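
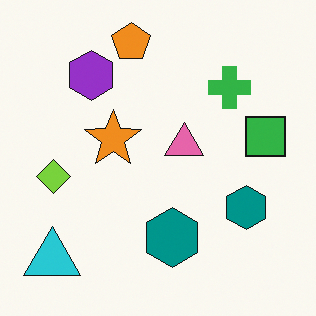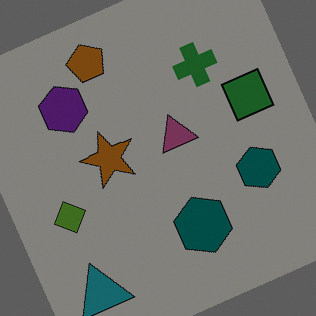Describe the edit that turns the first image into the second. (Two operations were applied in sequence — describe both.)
Rotated counter-clockwise by a moderate amount, then substantially darkened.

Every shape is tilted by the same angle and the image corners show triangular fill wedges — a whole-image rotation by a non-right angle. Every pixel — background and shapes alike — is uniformly darkened.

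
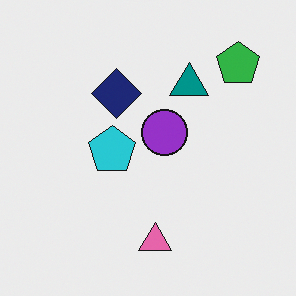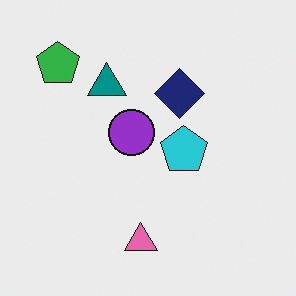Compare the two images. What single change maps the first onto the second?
Flipped horizontally (left ↔ right).

The green pentagon is in the top-right of the first image and the top-left of the second — shapes on opposite sides of the vertical midline have swapped in a mirror flip.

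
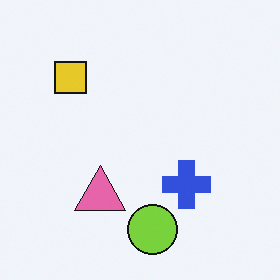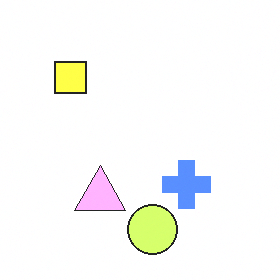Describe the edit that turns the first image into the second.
This is the original image brightened a lot.

Every pixel — background and shapes alike — is uniformly brightened.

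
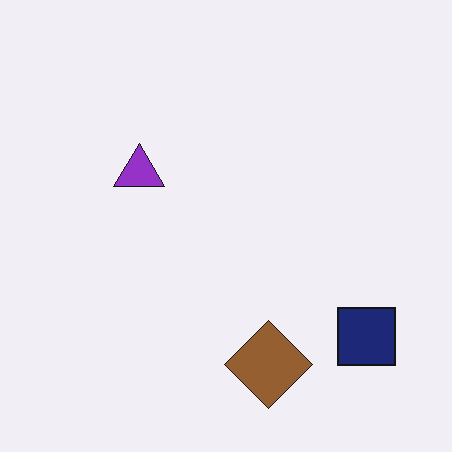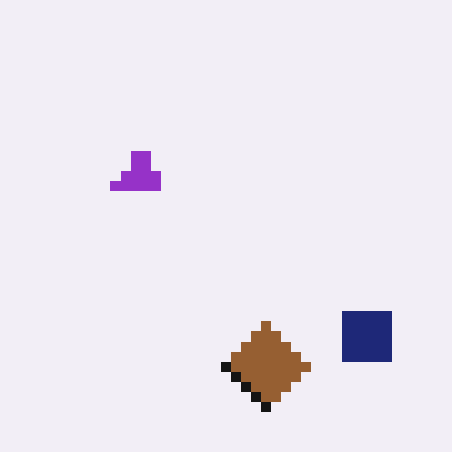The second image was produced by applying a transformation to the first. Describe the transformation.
The image was heavily pixelated into large blocks.

Shapes are reduced to large square blocks; fine edges and outlines are lost — a downscale-then-upscale (mosaic) effect.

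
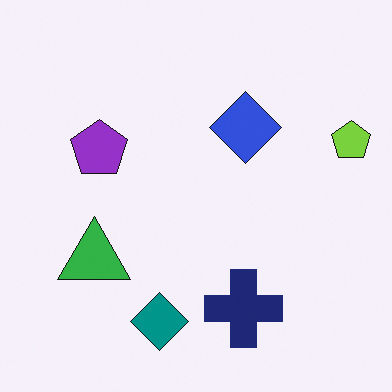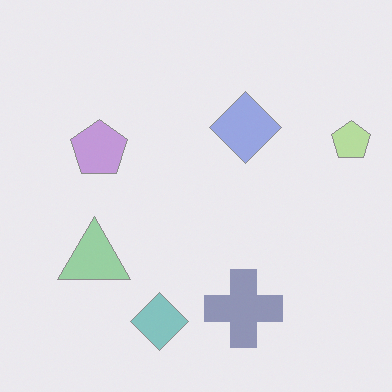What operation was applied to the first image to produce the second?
The second image is the first given much lower contrast.

Tones are pushed toward mid-grey across the whole image — a global contrast change.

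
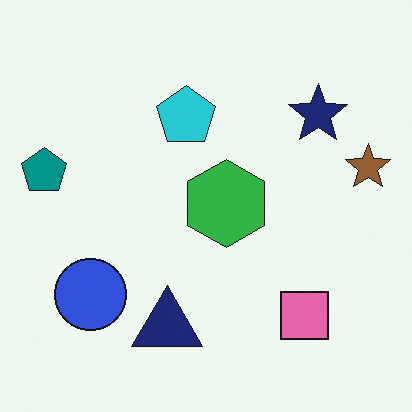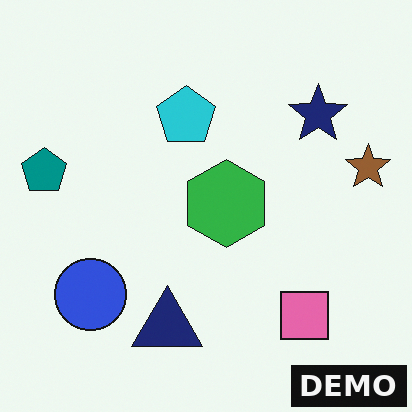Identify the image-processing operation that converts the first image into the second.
Watermarked with the text "DEMO" in the lower-right corner.

A dark label reading "DEMO" appears in the lower-right corner.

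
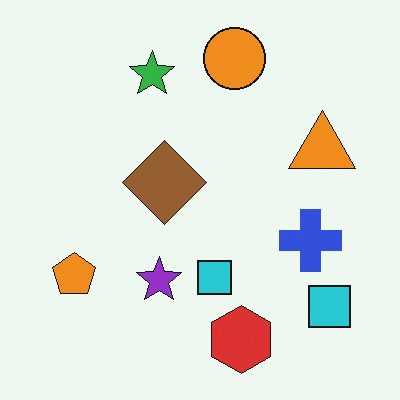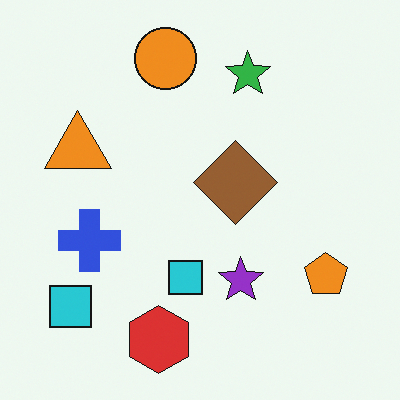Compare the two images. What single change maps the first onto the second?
It was flipped horizontally (left ↔ right).

The orange pentagon is in the bottom-left of the first image and the bottom-right of the second — shapes on opposite sides of the vertical midline have swapped in a mirror flip.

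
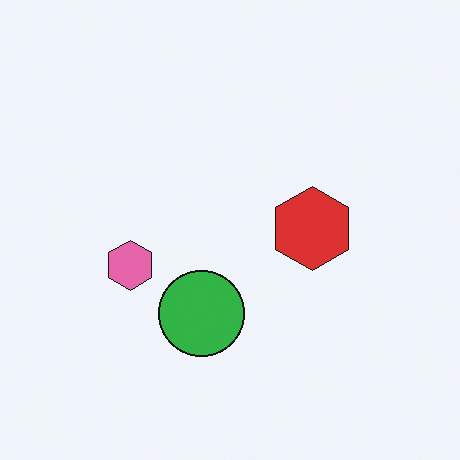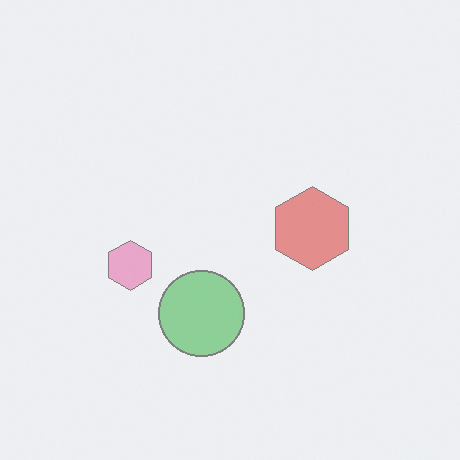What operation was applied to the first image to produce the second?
It was given much lower contrast.

Tones are pushed toward mid-grey across the whole image — a global contrast change.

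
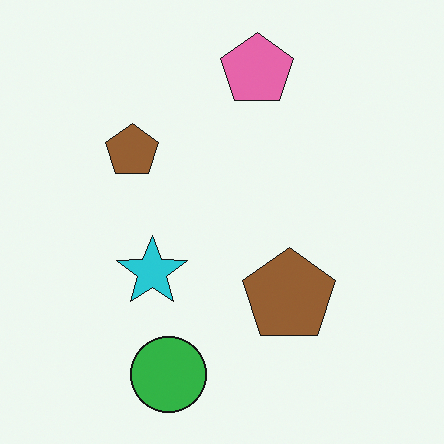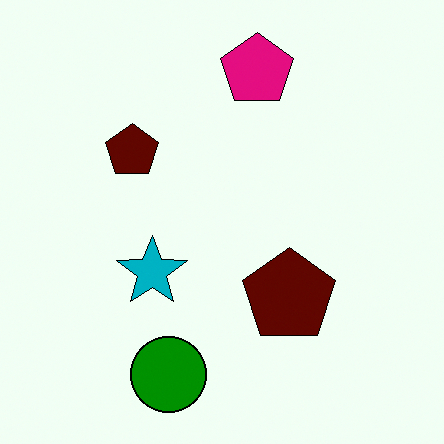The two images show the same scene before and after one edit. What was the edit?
This is the original image boosted in contrast.

Tones are pushed away from mid-grey across the whole image — a global contrast change.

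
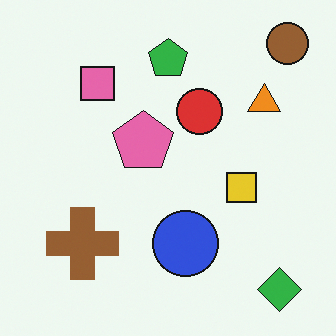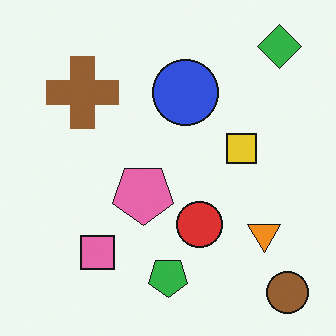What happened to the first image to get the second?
It was flipped vertically (top ↔ bottom).

The brown circle is in the top-right of the first image and the bottom-right of the second — shapes on opposite sides of the horizontal midline have swapped in a mirror flip.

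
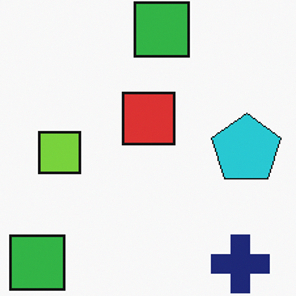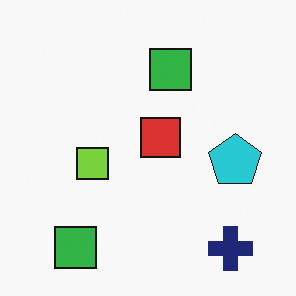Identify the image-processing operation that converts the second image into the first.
The image was cropped slightly and scaled back up.

The visible shapes are larger and the field of view is narrower; shapes near the original edges may be partly or wholly outside the frame — a crop-and-rescale.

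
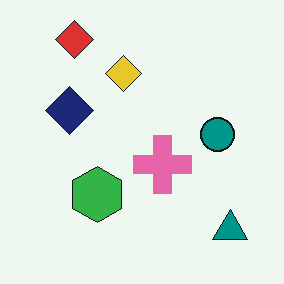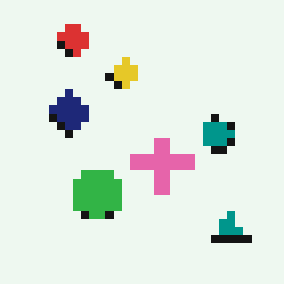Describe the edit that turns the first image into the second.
This is the original image pixelated into visible square blocks.

Shapes are reduced to large square blocks; fine edges and outlines are lost — a downscale-then-upscale (mosaic) effect.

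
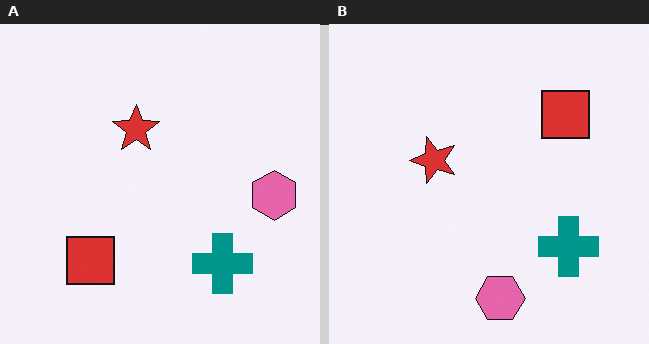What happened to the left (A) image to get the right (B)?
Transposed (reflected across the top-left ↔ bottom-right diagonal).

Shapes have swapped their row and column positions — what was in the top-right is now in the bottom-left — a diagonal reflection.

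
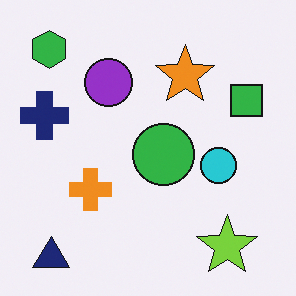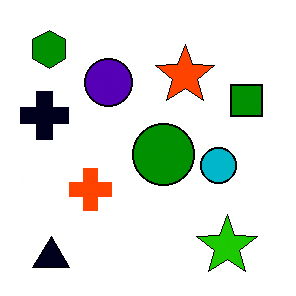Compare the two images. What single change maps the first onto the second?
The image was boosted in contrast.

Tones are pushed away from mid-grey across the whole image — a global contrast change.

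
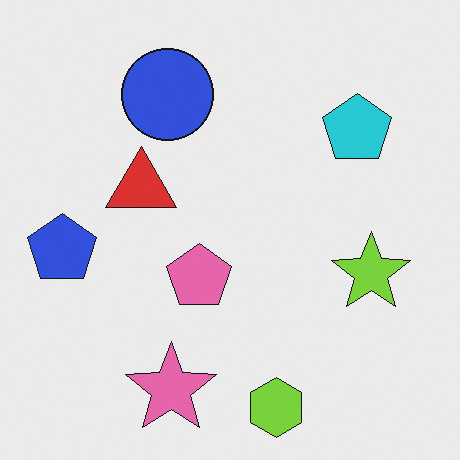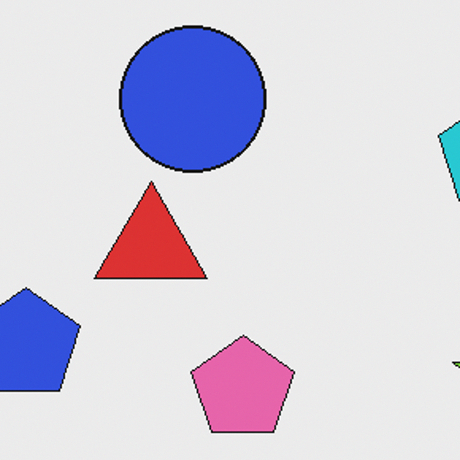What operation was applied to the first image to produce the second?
This is the original image cropped to a modestly smaller region and rescaled.

The visible shapes are larger and the field of view is narrower; shapes near the original edges may be partly or wholly outside the frame — a crop-and-rescale.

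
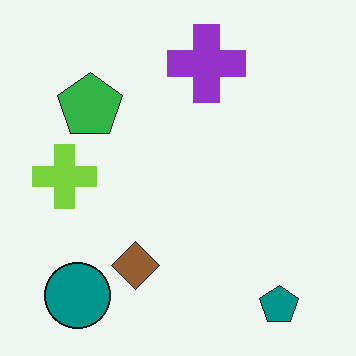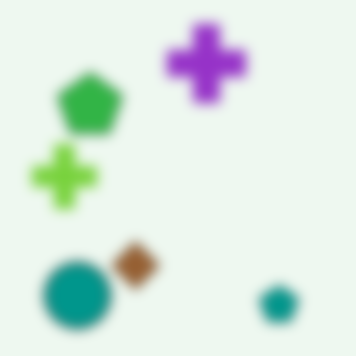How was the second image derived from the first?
This is the original image strongly gaussian-blurred.

Shape edges and outlines are uniformly softened across the whole image.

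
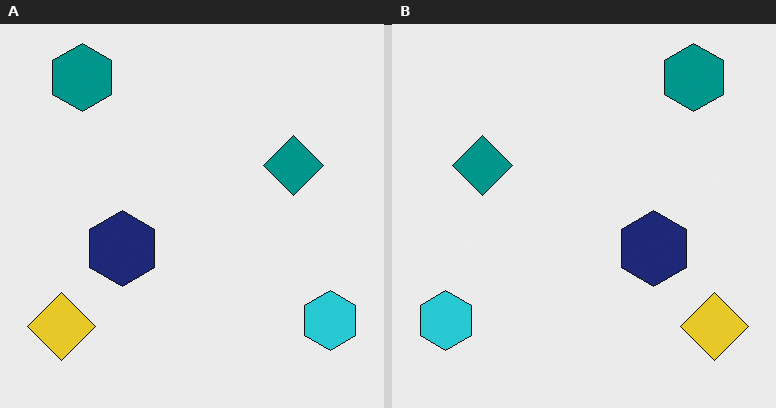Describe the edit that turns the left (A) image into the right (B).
This is the original image flipped horizontally (left ↔ right).

The cyan hexagon is in the bottom-right of the left (A) image and the bottom-left of the right (B) — shapes on opposite sides of the vertical midline have swapped in a mirror flip.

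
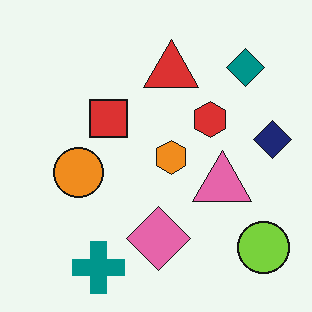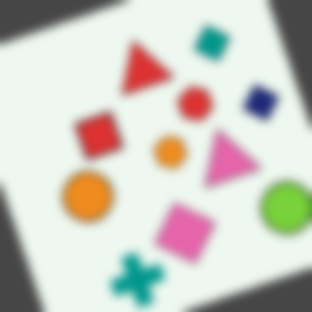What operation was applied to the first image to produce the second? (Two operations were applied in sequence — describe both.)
The image was rotated counter-clockwise by a moderate amount, then heavily blurred.

Every shape is tilted by the same angle and the image corners show triangular fill wedges — a whole-image rotation by a non-right angle. Shape edges and outlines are uniformly softened across the whole image.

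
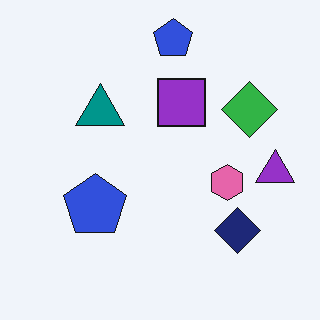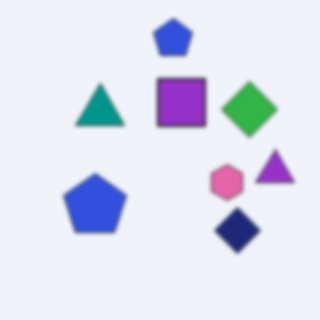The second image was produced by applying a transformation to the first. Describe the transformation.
This is the original image slightly softened.

Shape edges and outlines are uniformly softened across the whole image.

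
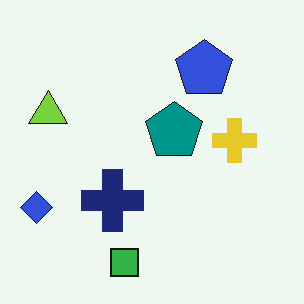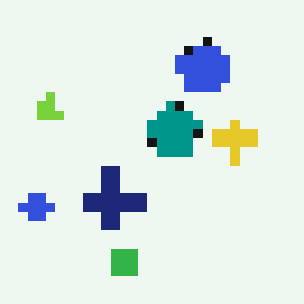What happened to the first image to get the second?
This is the original image heavily pixelated into large blocks.

Shapes are reduced to large square blocks; fine edges and outlines are lost — a downscale-then-upscale (mosaic) effect.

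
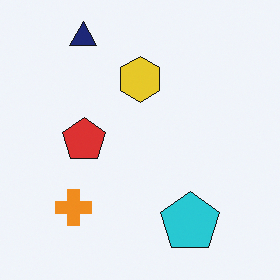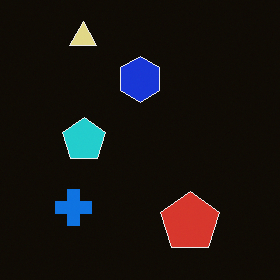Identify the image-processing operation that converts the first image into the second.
The second image is the first color-inverted (negative).

The light background has become dark and every shape's color is its complement — a photographic negative.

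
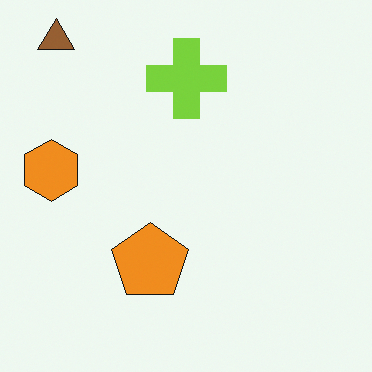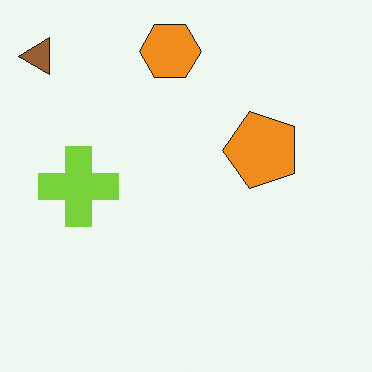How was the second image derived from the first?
It was transposed (reflected across the top-left ↔ bottom-right diagonal).

Shapes have swapped their row and column positions — what was in the top-right is now in the bottom-left — a diagonal reflection.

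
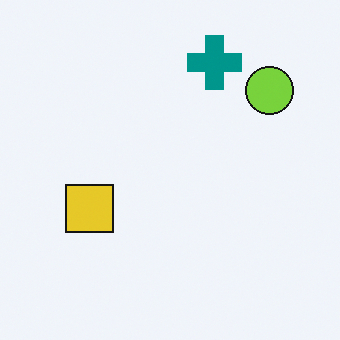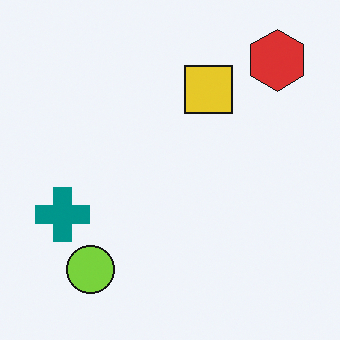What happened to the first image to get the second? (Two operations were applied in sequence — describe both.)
Transposed (reflected across the top-left ↔ bottom-right diagonal), then overlaid with an additional red hexagon.

Shapes have swapped their row and column positions — what was in the top-right is now in the bottom-left — a diagonal reflection. A red hexagon appears in the second image that is absent from the first.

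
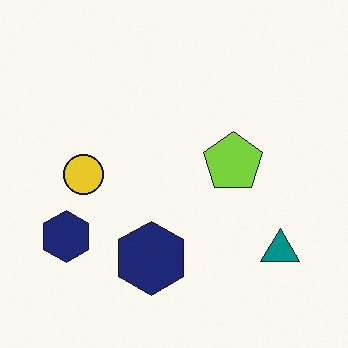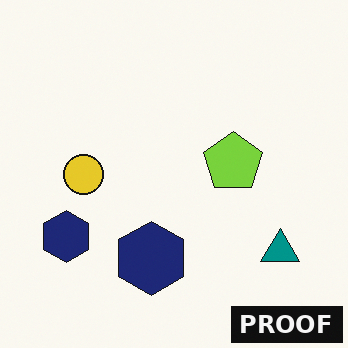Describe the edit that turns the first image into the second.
The image was watermarked with the text "PROOF" in the lower-right corner.

A dark label reading "PROOF" appears in the lower-right corner.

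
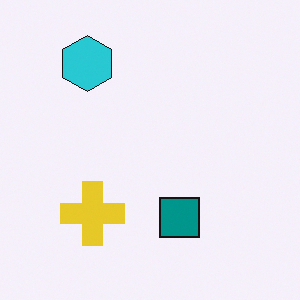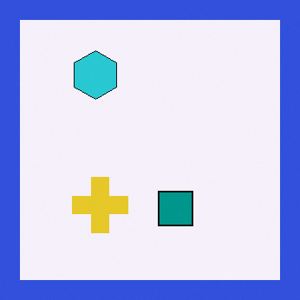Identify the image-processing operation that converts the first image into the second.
The image was framed with a blue border.

A solid blue frame runs around the edge of the second image, with the content slightly shrunk inside it.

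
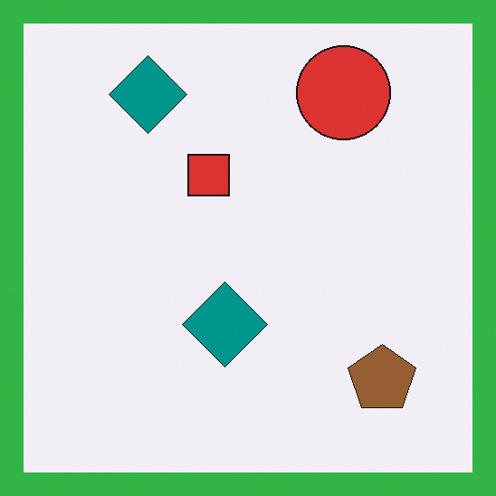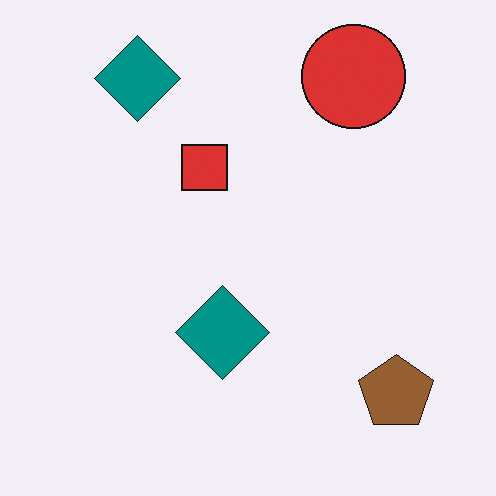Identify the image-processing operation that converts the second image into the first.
This is the original image framed with a green border.

A solid green frame runs around the edge of the first image, with the content slightly shrunk inside it.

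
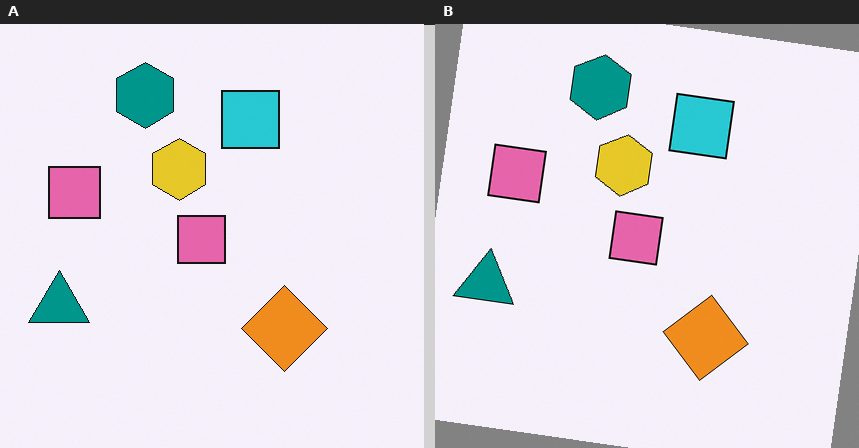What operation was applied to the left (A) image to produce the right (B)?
It was rotated clockwise by a few degrees.

Every shape is tilted by the same angle and the image corners show triangular fill wedges — a whole-image rotation by a non-right angle.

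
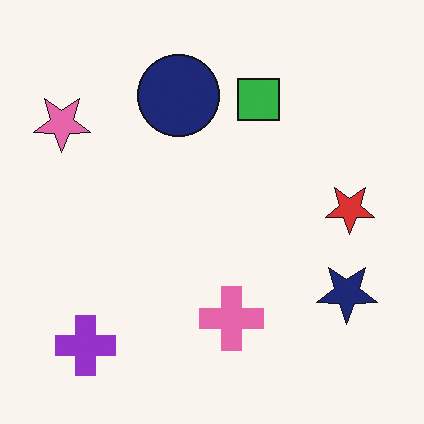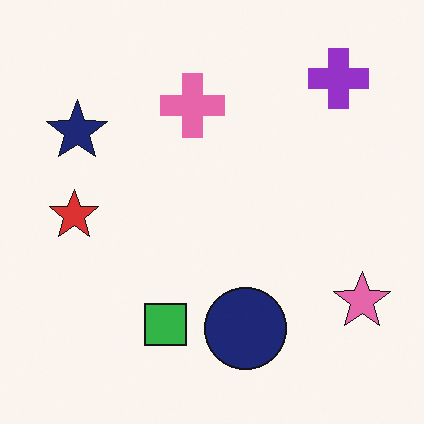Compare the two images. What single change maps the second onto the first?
The image was rotated 180°.

The purple cross sits in the top-right of the second image and the bottom-left of the first — consistent with a whole-image 180° rotation.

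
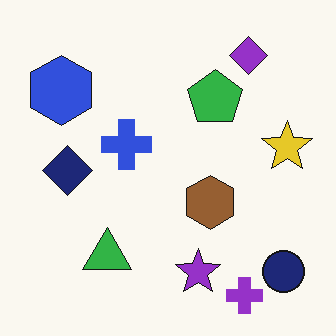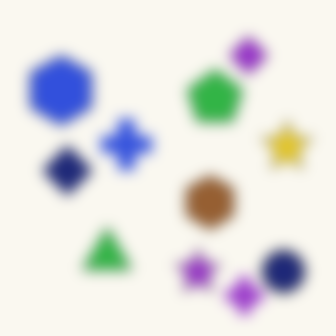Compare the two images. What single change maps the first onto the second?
This is the original image strongly gaussian-blurred.

Shape edges and outlines are uniformly softened across the whole image.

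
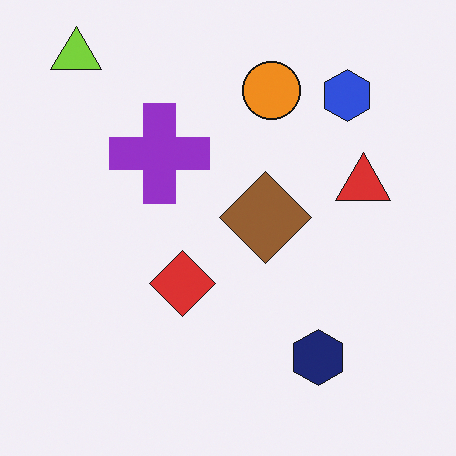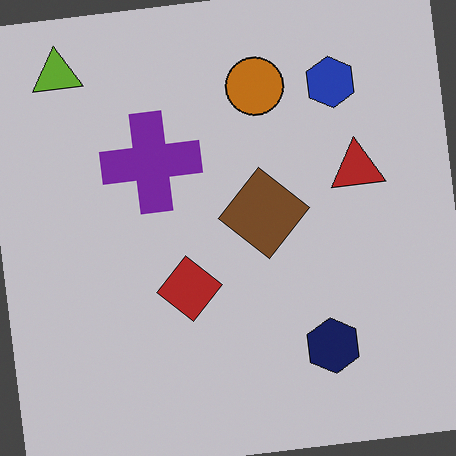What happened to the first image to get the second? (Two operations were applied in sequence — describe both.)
The second image is the first slightly darkened, then rotated counter-clockwise by a small amount.

Every pixel — background and shapes alike — is uniformly darkened. Every shape is tilted by the same angle and the image corners show triangular fill wedges — a whole-image rotation by a non-right angle.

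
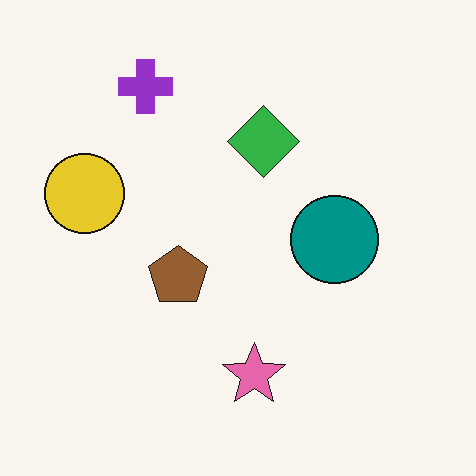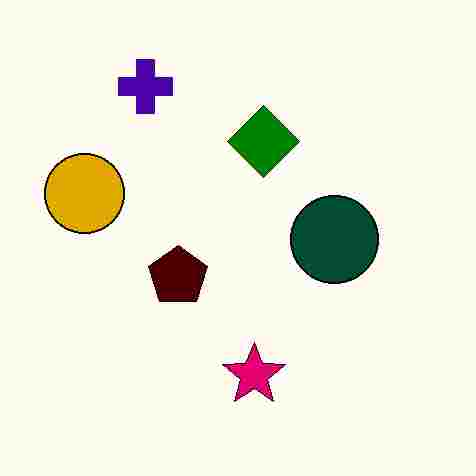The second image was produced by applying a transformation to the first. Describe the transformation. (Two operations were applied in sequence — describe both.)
The transformation is: boosted in contrast, then degraded with heavy JPEG compression.

Tones are pushed away from mid-grey across the whole image — a global contrast change. Blocky 8×8 compression artifacts appear around shape edges and the flat background shows ringing — characteristic JPEG degradation.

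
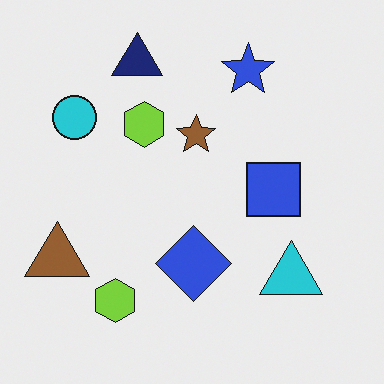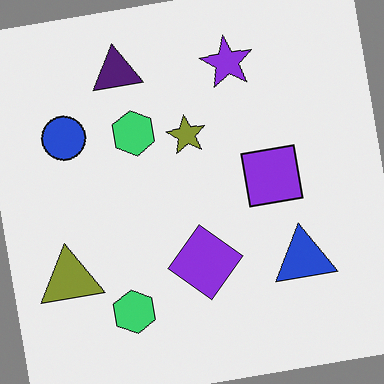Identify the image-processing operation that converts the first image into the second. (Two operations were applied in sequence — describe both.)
The transformation is: hue-shifted slightly, then rotated counter-clockwise by a slight angle.

Every shape's color has rotated by the same amount around the hue wheel — a uniform hue shift. Every shape is tilted by the same angle and the image corners show triangular fill wedges — a whole-image rotation by a non-right angle.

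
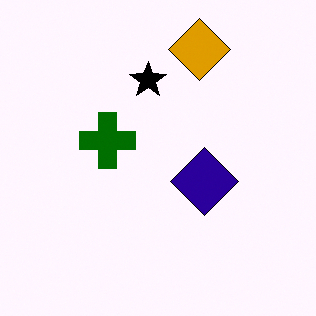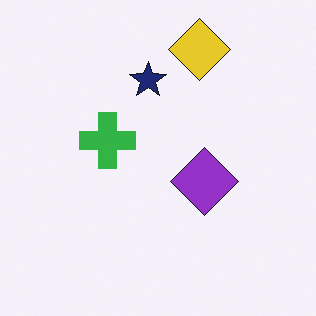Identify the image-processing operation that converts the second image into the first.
The first image is the second boosted in contrast.

Tones are pushed away from mid-grey across the whole image — a global contrast change.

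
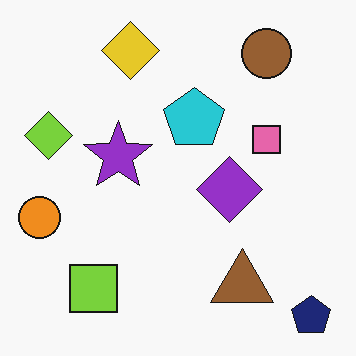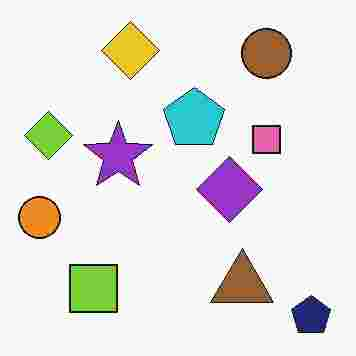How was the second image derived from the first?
Heavily JPEG-compressed with obvious blocking artifacts.

Blocky 8×8 compression artifacts appear around shape edges and the flat background shows ringing — characteristic JPEG degradation.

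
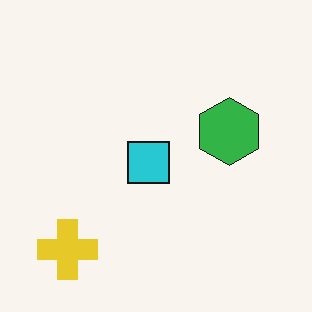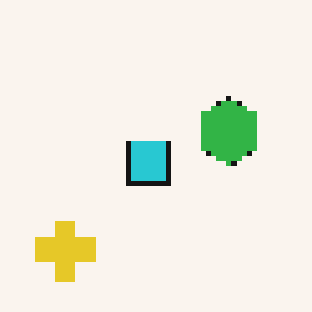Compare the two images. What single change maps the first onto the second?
The second image is the first mildly pixelated.

Shapes are reduced to large square blocks; fine edges and outlines are lost — a downscale-then-upscale (mosaic) effect.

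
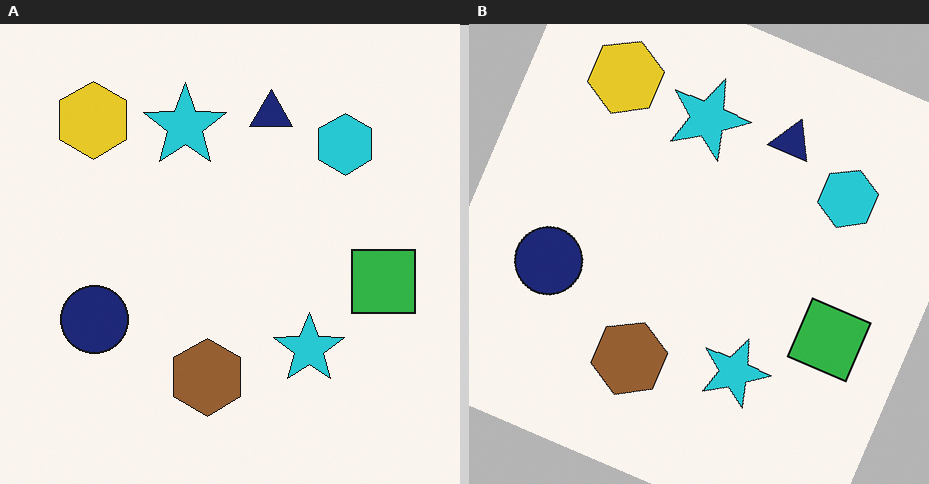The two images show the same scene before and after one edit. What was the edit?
It was rotated clockwise by a clearly visible amount.

Every shape is tilted by the same angle and the image corners show triangular fill wedges — a whole-image rotation by a non-right angle.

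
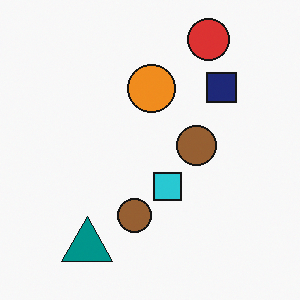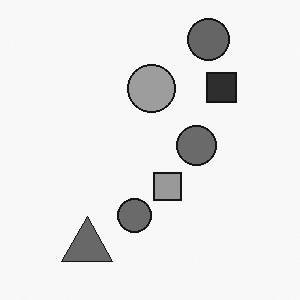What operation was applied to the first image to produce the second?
It was converted to grayscale.

All color is removed — every shape is now a shade of grey.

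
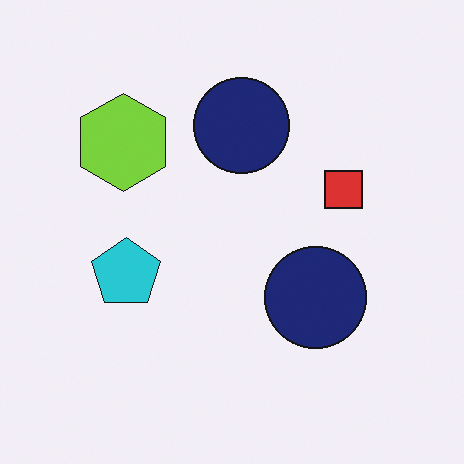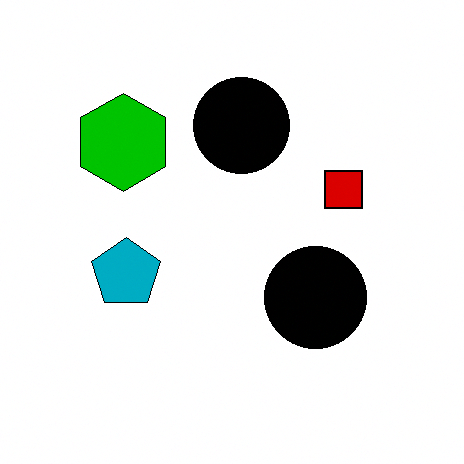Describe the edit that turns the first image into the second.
Boosted in contrast.

Tones are pushed away from mid-grey across the whole image — a global contrast change.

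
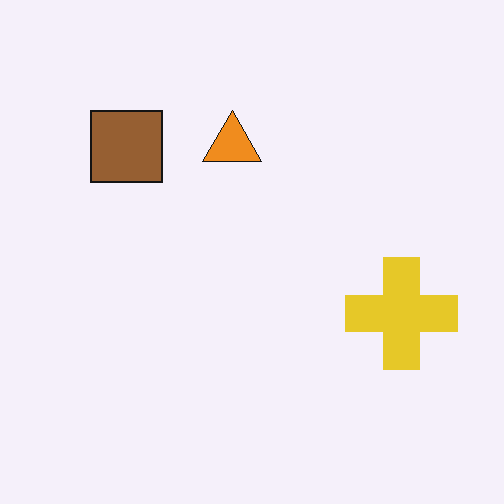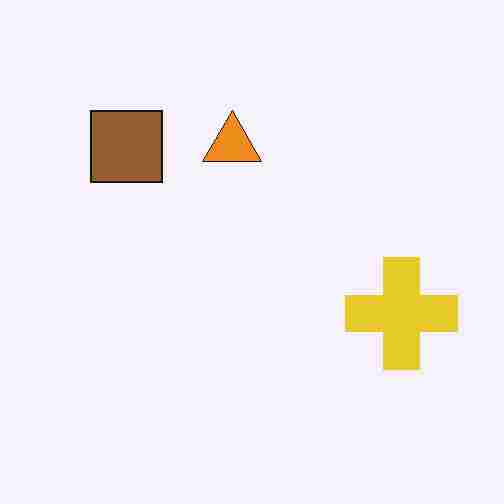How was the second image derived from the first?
This is the original image heavily JPEG-compressed with obvious blocking artifacts.

Blocky 8×8 compression artifacts appear around shape edges and the flat background shows ringing — characteristic JPEG degradation.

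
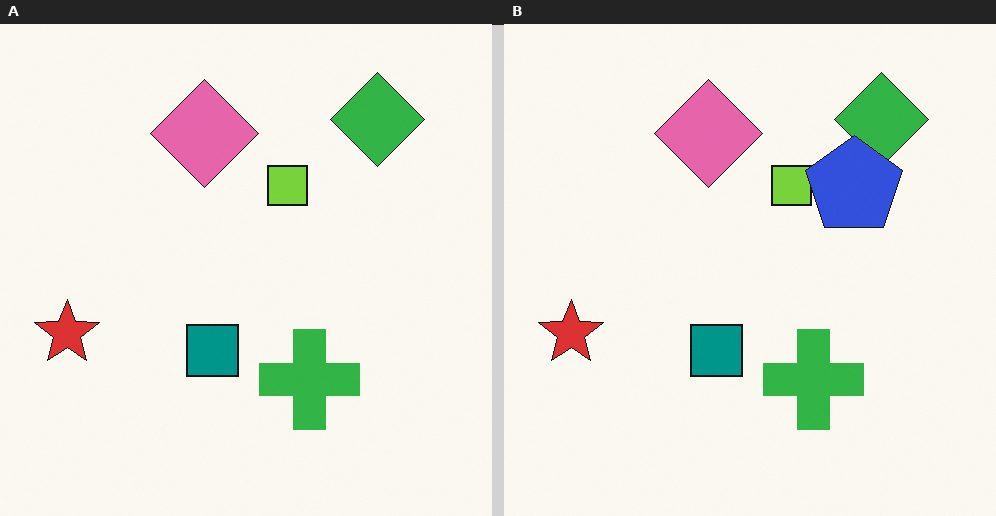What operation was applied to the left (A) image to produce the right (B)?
It was overlaid with an additional blue pentagon.

A blue pentagon appears in the right (B) image that is absent from the left (A).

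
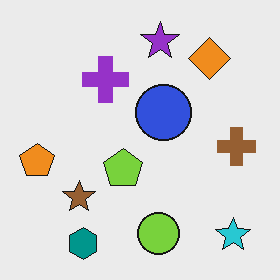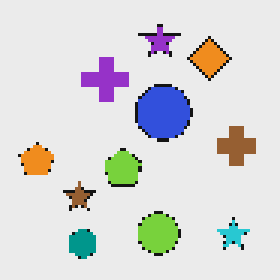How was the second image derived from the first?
The transformation is: mildly pixelated.

Shapes are reduced to large square blocks; fine edges and outlines are lost — a downscale-then-upscale (mosaic) effect.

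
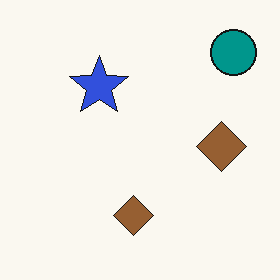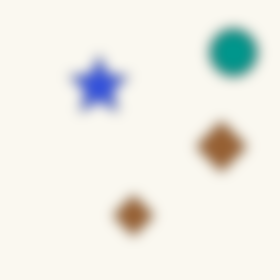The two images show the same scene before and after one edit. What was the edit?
Heavily blurred.

Shape edges and outlines are uniformly softened across the whole image.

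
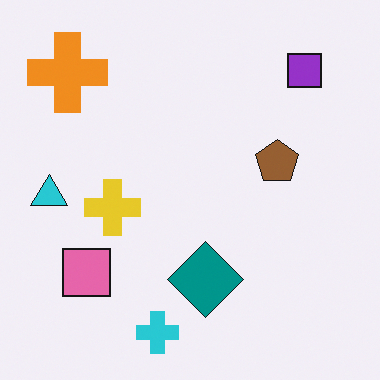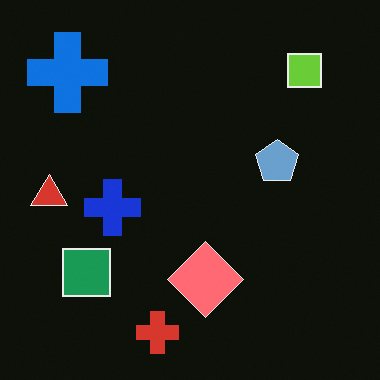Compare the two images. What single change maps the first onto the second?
The transformation is: color-inverted (negative).

The light background has become dark and every shape's color is its complement — a photographic negative.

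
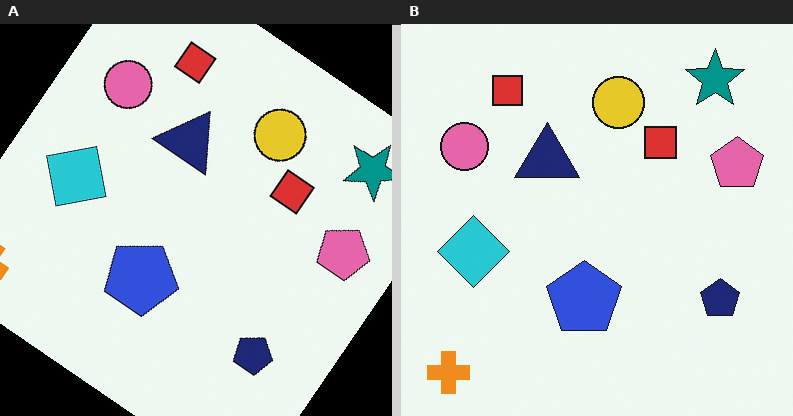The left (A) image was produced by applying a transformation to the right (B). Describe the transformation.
The left (A) image is the right (B) rotated clockwise by a large amount — several tens of degrees.

Every shape is tilted by the same angle and the image corners show triangular fill wedges — a whole-image rotation by a non-right angle.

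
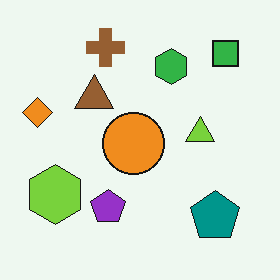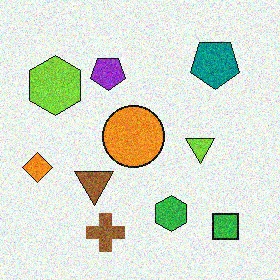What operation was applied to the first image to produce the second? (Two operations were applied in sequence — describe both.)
It was degraded with moderate additive noise, then flipped vertically (top ↔ bottom).

Random speckle covers the whole image, including the flat background. The brown cross is in the top of the first image and the bottom of the second — shapes on opposite sides of the horizontal midline have swapped in a mirror flip.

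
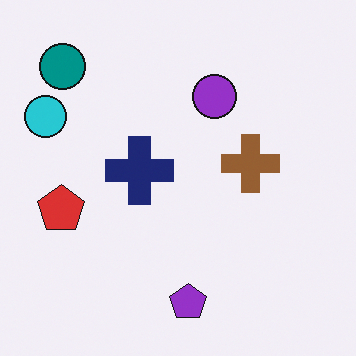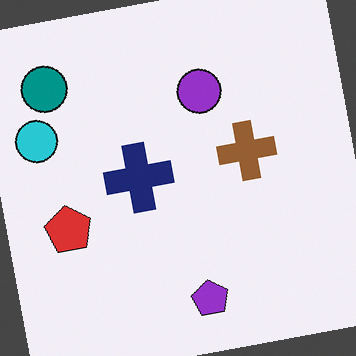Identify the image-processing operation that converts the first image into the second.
Rotated counter-clockwise by a few degrees.

Every shape is tilted by the same angle and the image corners show triangular fill wedges — a whole-image rotation by a non-right angle.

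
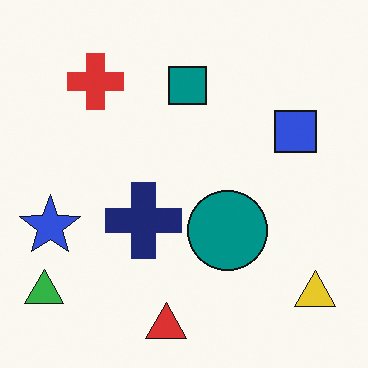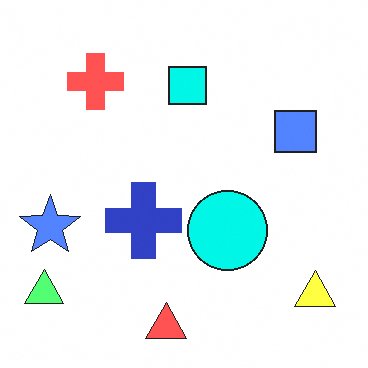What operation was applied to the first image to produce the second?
The transformation is: noticeably brightened.

Every pixel — background and shapes alike — is uniformly brightened.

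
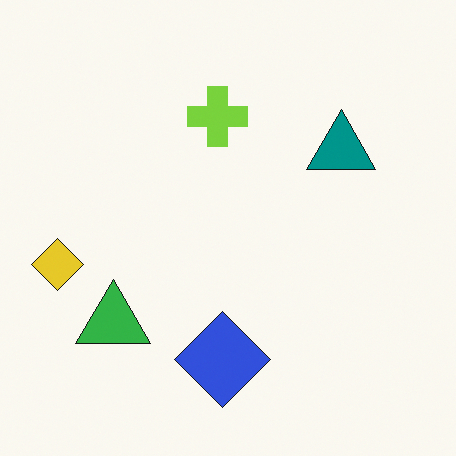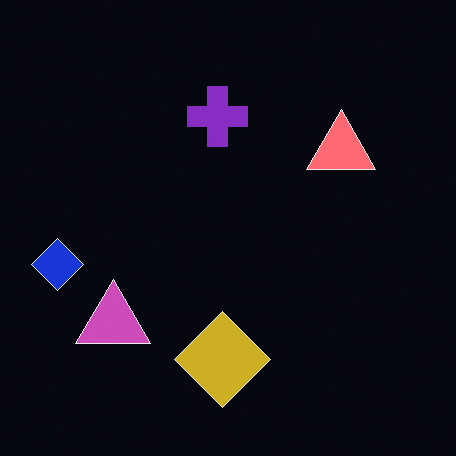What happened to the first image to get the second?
This is the original image color-inverted (negative).

The light background has become dark and every shape's color is its complement — a photographic negative.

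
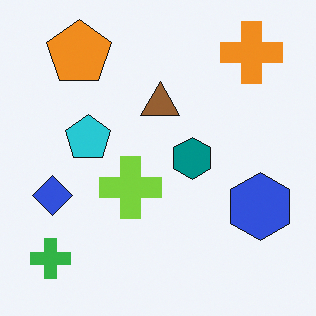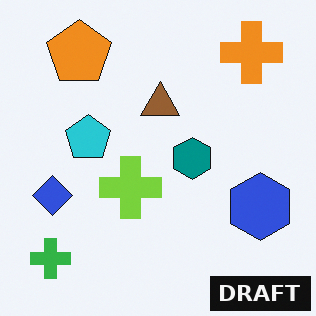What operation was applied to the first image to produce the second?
The second image is the first watermarked with the text "DRAFT" in the lower-right corner.

A dark label reading "DRAFT" appears in the lower-right corner.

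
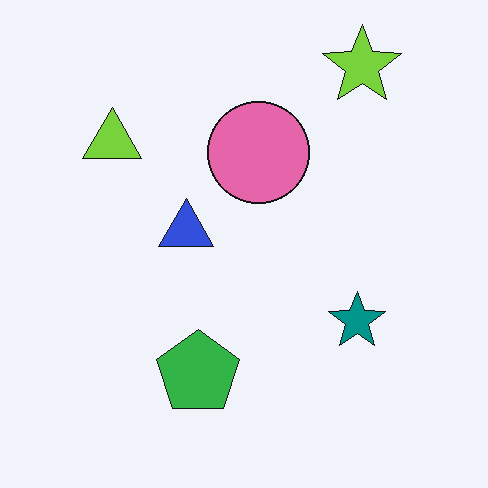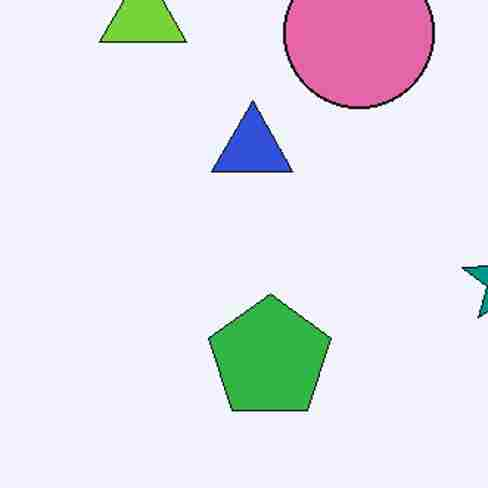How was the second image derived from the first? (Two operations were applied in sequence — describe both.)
The image was cropped slightly and scaled back up, then heavily JPEG-compressed with obvious blocking artifacts.

The visible shapes are larger and the field of view is narrower; shapes near the original edges may be partly or wholly outside the frame — a crop-and-rescale. Blocky 8×8 compression artifacts appear around shape edges and the flat background shows ringing — characteristic JPEG degradation.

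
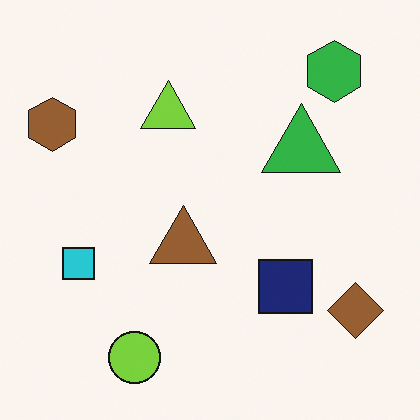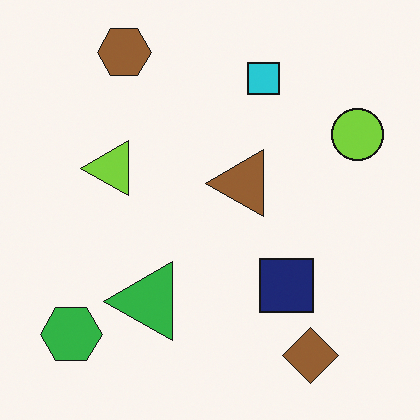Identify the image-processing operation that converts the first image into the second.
The image was transposed (reflected across the top-left ↔ bottom-right diagonal).

Shapes have swapped their row and column positions — what was in the top-right is now in the bottom-left — a diagonal reflection.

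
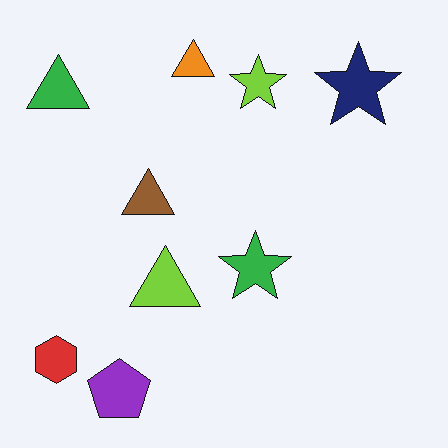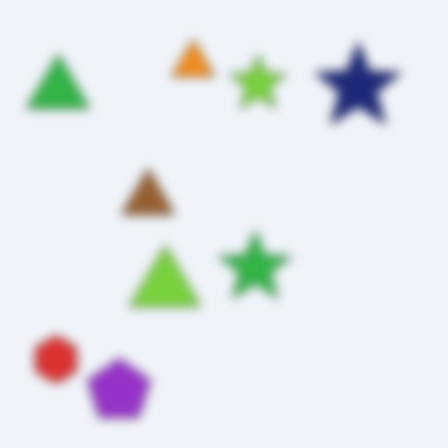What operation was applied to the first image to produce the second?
It was heavily blurred.

Shape edges and outlines are uniformly softened across the whole image.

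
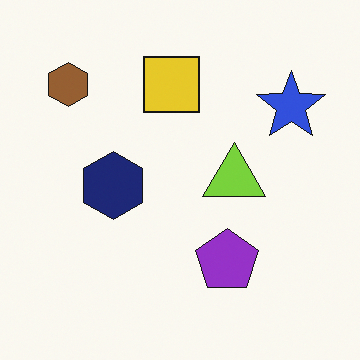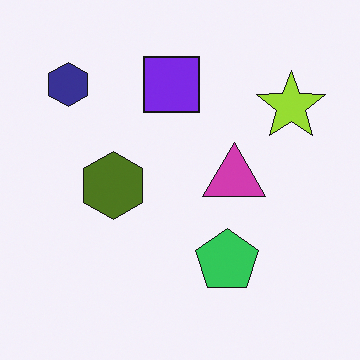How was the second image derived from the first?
The second image is the first hue-shifted through roughly half the color wheel.

Every shape's color has rotated by the same amount around the hue wheel — a uniform hue shift.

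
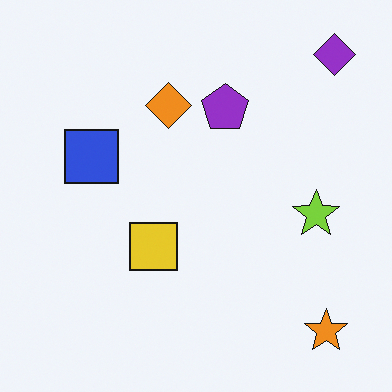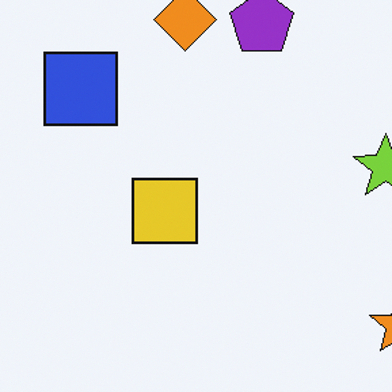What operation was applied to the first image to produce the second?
The transformation is: cropped slightly and scaled back up.

The visible shapes are larger and the field of view is narrower; shapes near the original edges may be partly or wholly outside the frame — a crop-and-rescale.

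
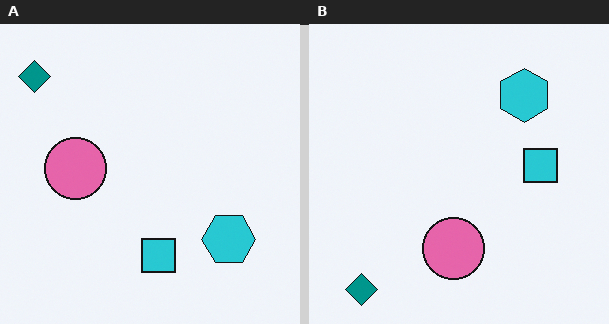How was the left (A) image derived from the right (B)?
The transformation is: rotated 90° clockwise.

The teal diamond sits in the bottom-left of the right (B) image and the top-left of the left (A) — consistent with a whole-image 90° clockwise rotation.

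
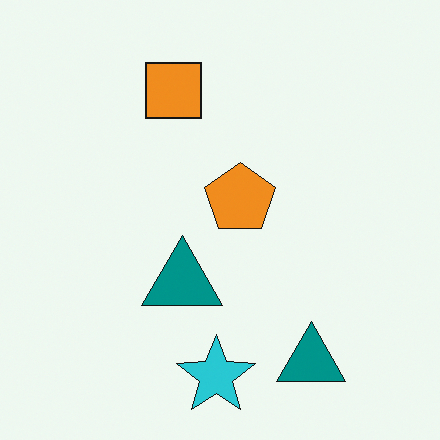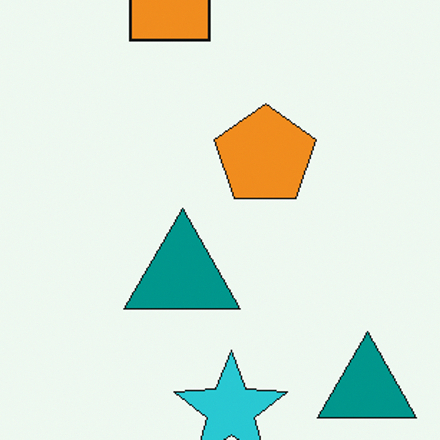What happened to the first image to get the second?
Cropped slightly and scaled back up.

The visible shapes are larger and the field of view is narrower; shapes near the original edges may be partly or wholly outside the frame — a crop-and-rescale.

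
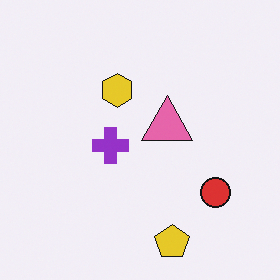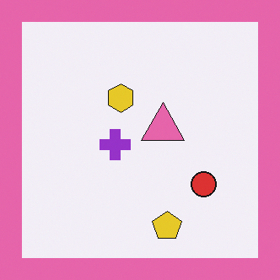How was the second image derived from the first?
The transformation is: framed with a pink border.

A solid pink frame runs around the edge of the second image, with the content slightly shrunk inside it.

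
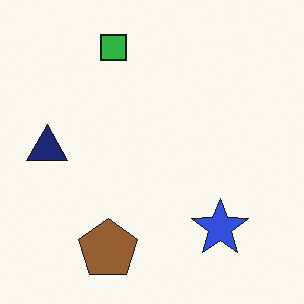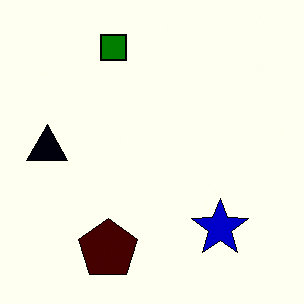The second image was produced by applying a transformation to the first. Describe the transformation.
Boosted in contrast.

Tones are pushed away from mid-grey across the whole image — a global contrast change.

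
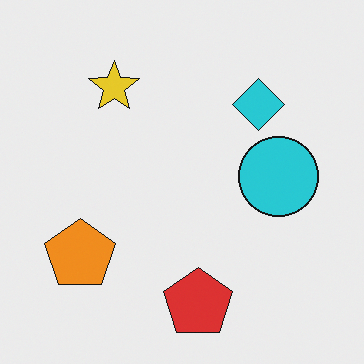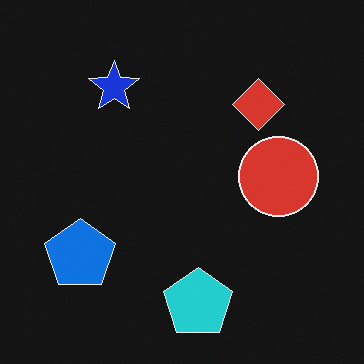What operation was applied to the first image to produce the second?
This is the original image color-inverted (negative).

The light background has become dark and every shape's color is its complement — a photographic negative.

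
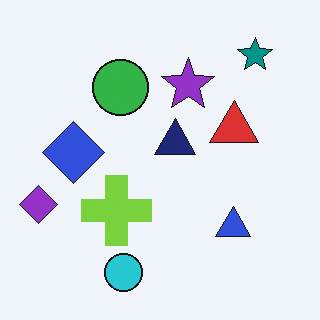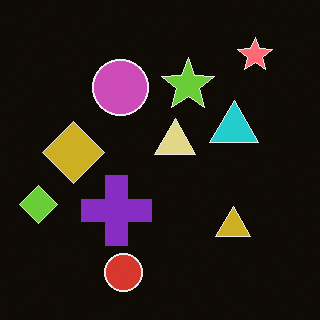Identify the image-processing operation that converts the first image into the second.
This is the original image color-inverted (negative).

The light background has become dark and every shape's color is its complement — a photographic negative.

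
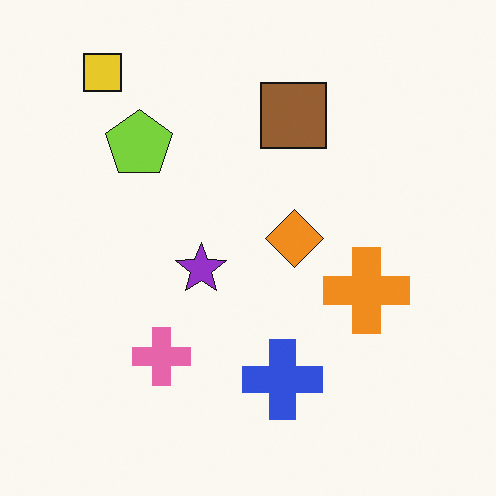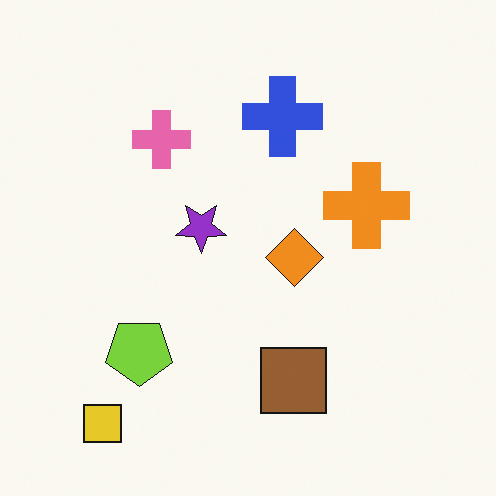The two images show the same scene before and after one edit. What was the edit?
The second image is the first flipped vertically (top ↔ bottom).

The yellow square is in the top-left of the first image and the bottom-left of the second — shapes on opposite sides of the horizontal midline have swapped in a mirror flip.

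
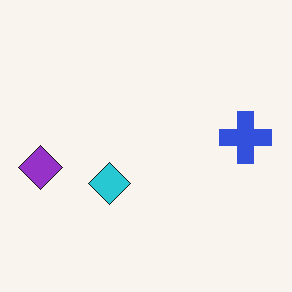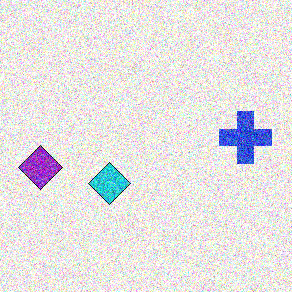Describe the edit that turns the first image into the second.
Degraded with heavy additive noise.

Random speckle covers the whole image, including the flat background.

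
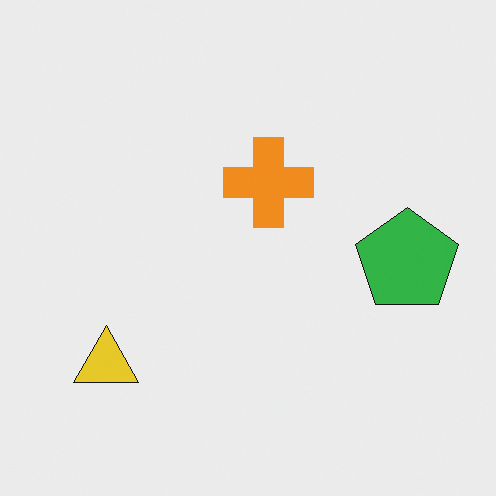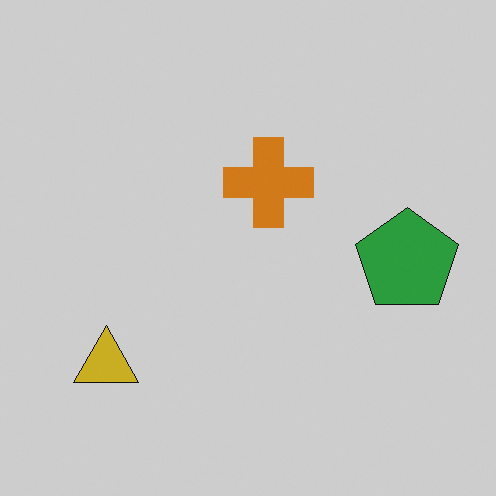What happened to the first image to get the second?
The transformation is: darkened a little.

Every pixel — background and shapes alike — is uniformly darkened.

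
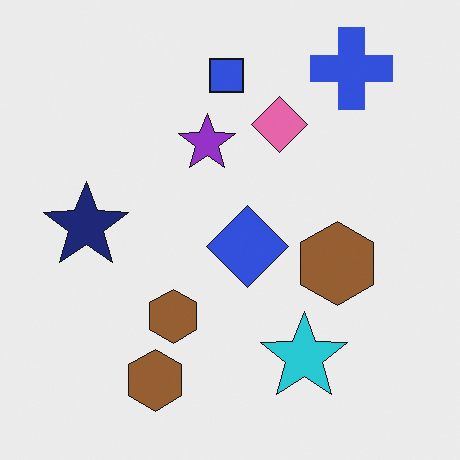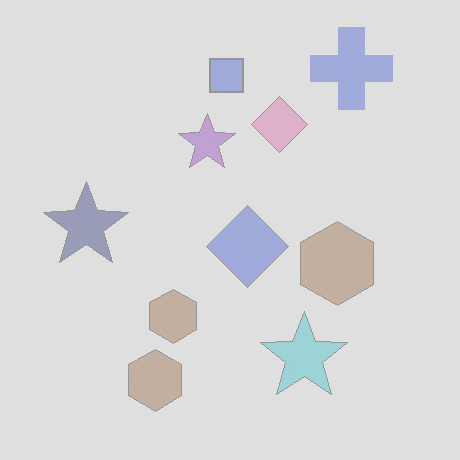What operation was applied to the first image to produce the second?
The second image is the first washed out (contrast reduced).

Tones are pushed toward mid-grey across the whole image — a global contrast change.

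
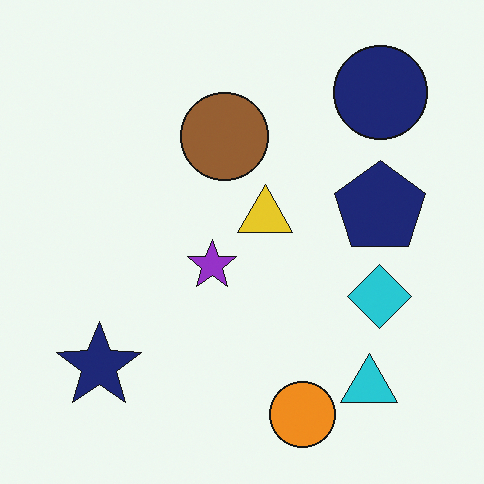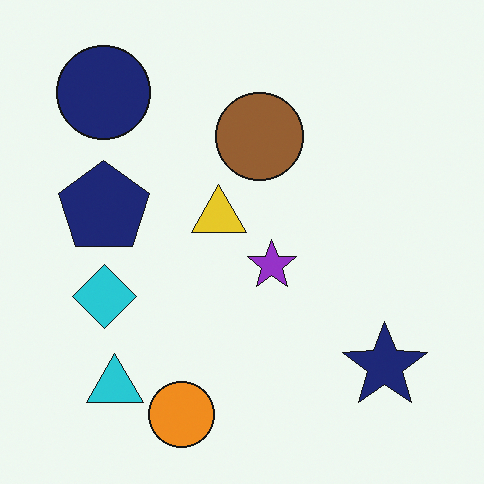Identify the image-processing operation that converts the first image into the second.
The second image is the first flipped horizontally (left ↔ right).

The navy star is in the bottom-left of the first image and the bottom-right of the second — shapes on opposite sides of the vertical midline have swapped in a mirror flip.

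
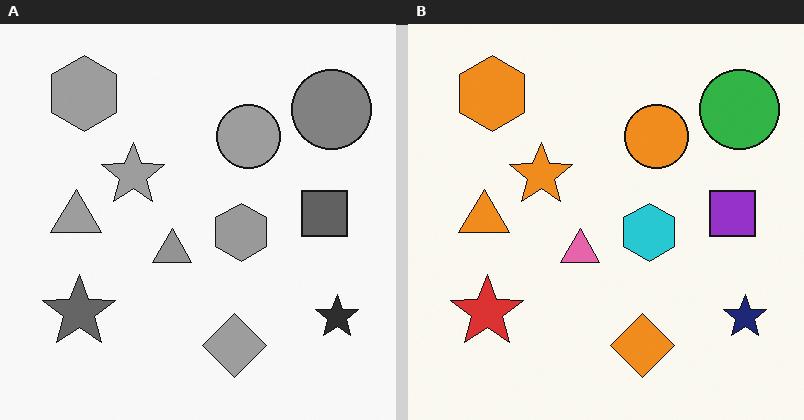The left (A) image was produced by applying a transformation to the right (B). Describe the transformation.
The transformation is: converted to grayscale.

All color is removed — every shape is now a shade of grey.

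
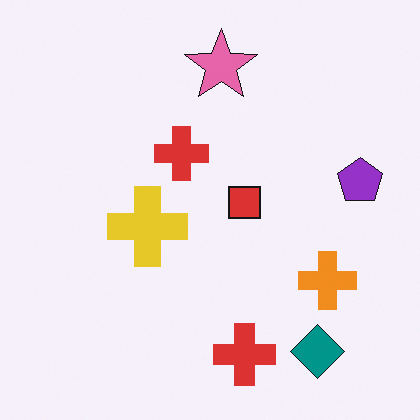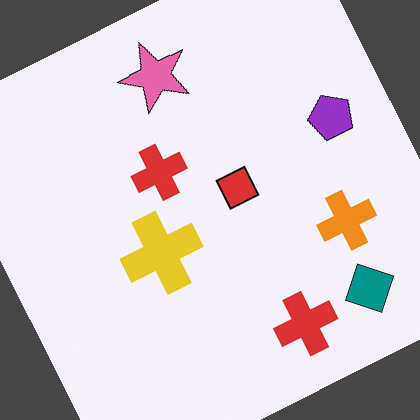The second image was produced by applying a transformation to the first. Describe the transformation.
It was rotated counter-clockwise by a clearly visible amount.

Every shape is tilted by the same angle and the image corners show triangular fill wedges — a whole-image rotation by a non-right angle.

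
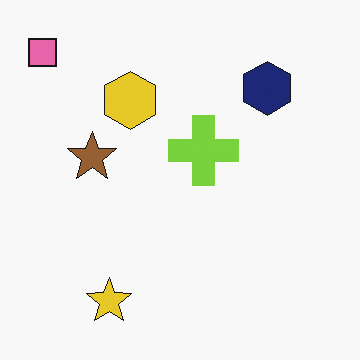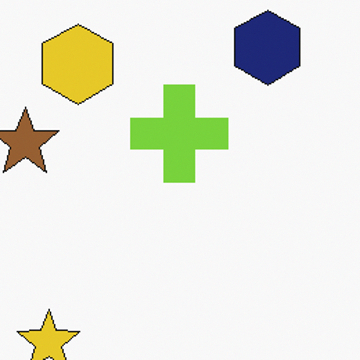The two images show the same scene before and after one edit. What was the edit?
The image was cropped to a modestly smaller region and rescaled.

The visible shapes are larger and the field of view is narrower; shapes near the original edges may be partly or wholly outside the frame — a crop-and-rescale.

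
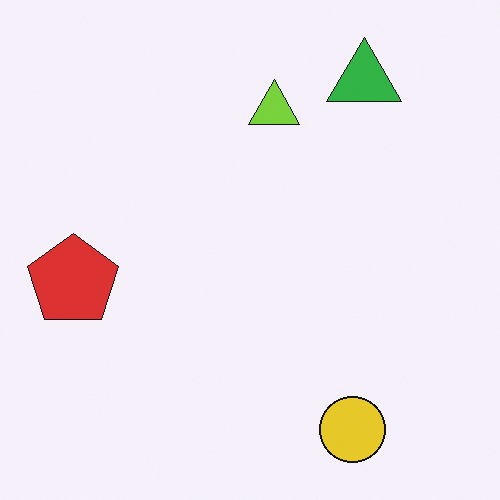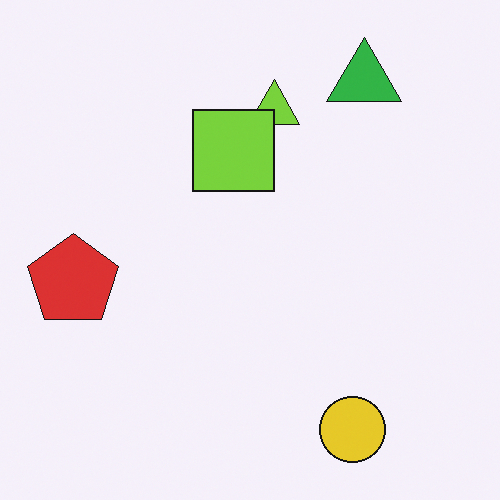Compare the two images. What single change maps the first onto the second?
The second image is the first overlaid with an additional lime square.

A lime square appears in the second image that is absent from the first.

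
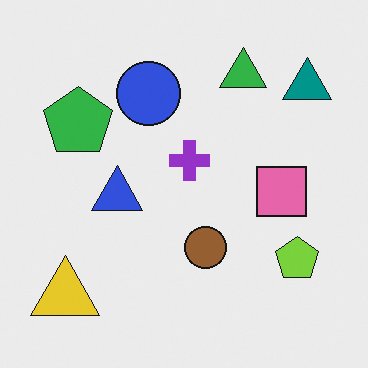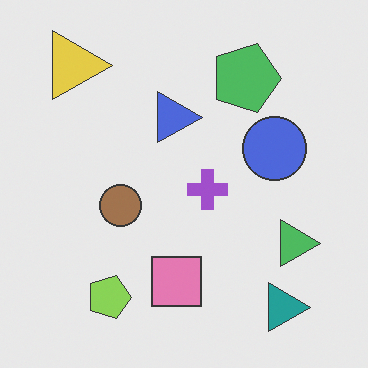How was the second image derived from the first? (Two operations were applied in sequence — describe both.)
Given slightly reduced contrast, then rotated 90° clockwise.

Tones are pushed toward mid-grey across the whole image — a global contrast change. The yellow triangle sits in the bottom-left of the first image and the top-left of the second — consistent with a whole-image 90° clockwise rotation.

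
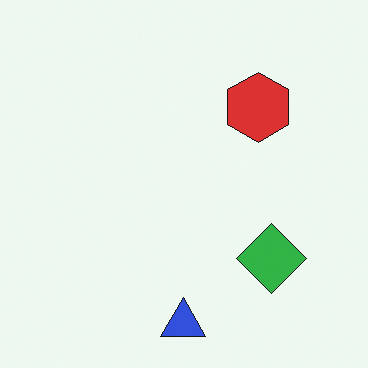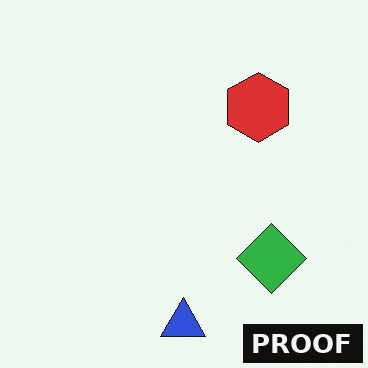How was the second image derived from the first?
Watermarked with the text "PROOF" in the lower-right corner.

A dark label reading "PROOF" appears in the lower-right corner.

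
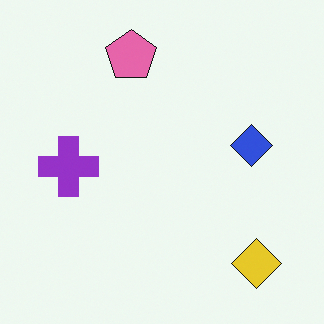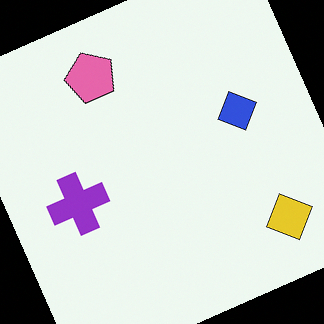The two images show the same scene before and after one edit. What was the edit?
The image was rotated counter-clockwise by a clearly visible amount.

Every shape is tilted by the same angle and the image corners show triangular fill wedges — a whole-image rotation by a non-right angle.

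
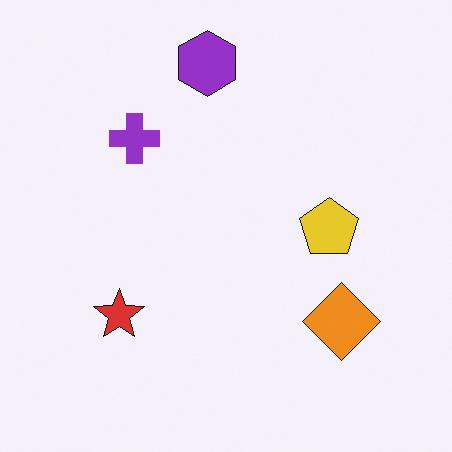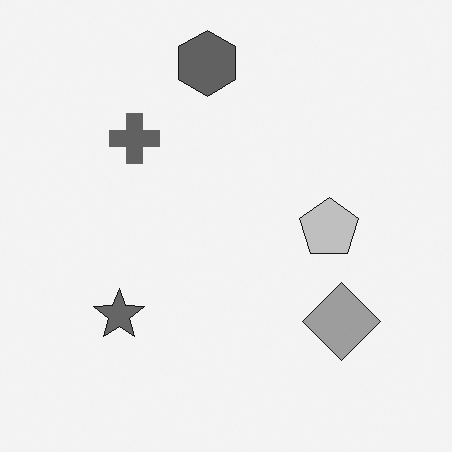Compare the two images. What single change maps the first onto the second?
The second image is the first converted to grayscale.

All color is removed — every shape is now a shade of grey.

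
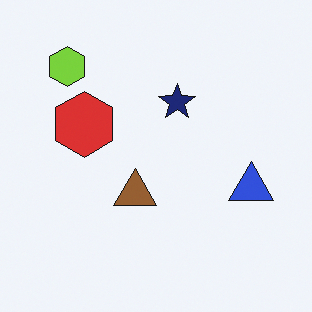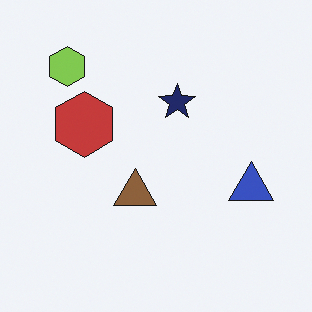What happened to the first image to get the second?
It was slightly desaturated.

All colors are more muted and greyish — a global saturation change.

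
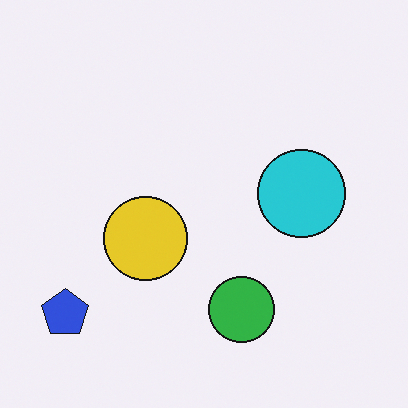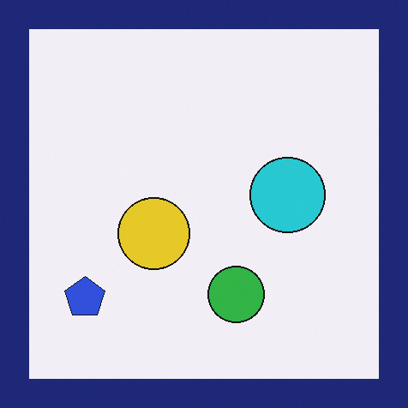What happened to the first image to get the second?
Framed with a navy border.

A solid navy frame runs around the edge of the second image, with the content slightly shrunk inside it.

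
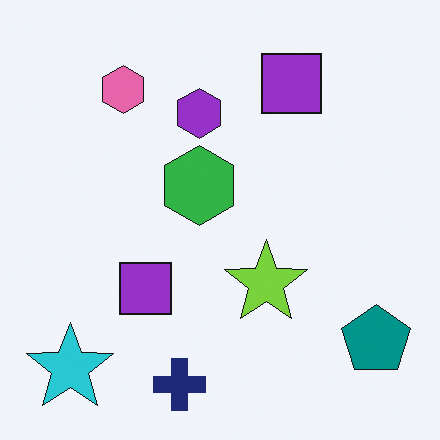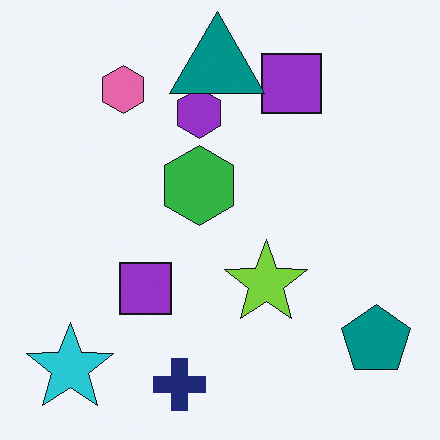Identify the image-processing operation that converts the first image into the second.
The transformation is: overlaid with an additional teal triangle.

A teal triangle appears in the second image that is absent from the first.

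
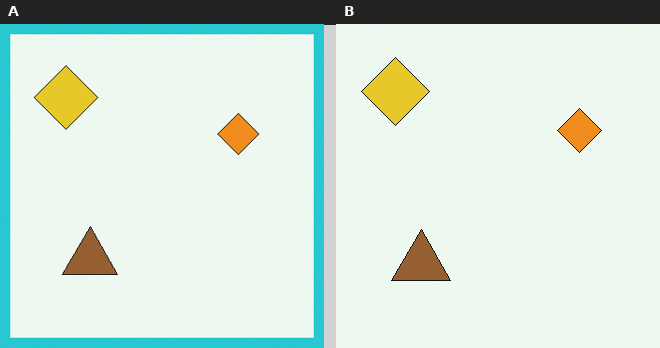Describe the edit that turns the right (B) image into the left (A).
The transformation is: framed with a cyan border.

A solid cyan frame runs around the edge of the left (A) image, with the content slightly shrunk inside it.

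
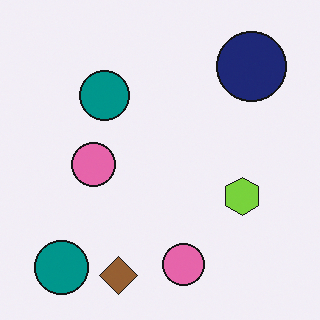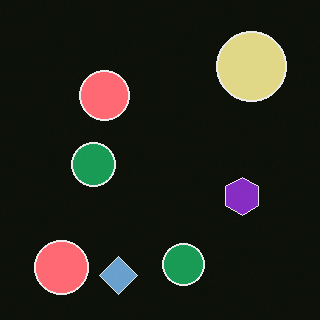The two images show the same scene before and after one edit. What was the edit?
The second image is the first color-inverted (negative).

The light background has become dark and every shape's color is its complement — a photographic negative.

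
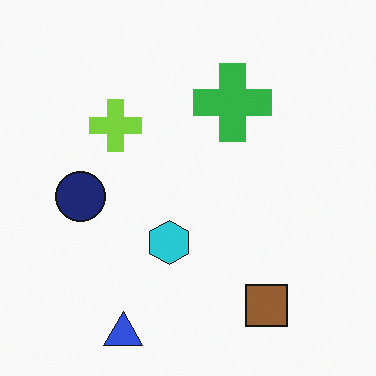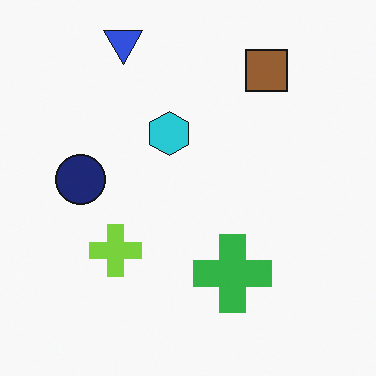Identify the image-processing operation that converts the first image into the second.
This is the original image flipped vertically (top ↔ bottom).

The blue triangle is in the bottom-left of the first image and the top-left of the second — shapes on opposite sides of the horizontal midline have swapped in a mirror flip.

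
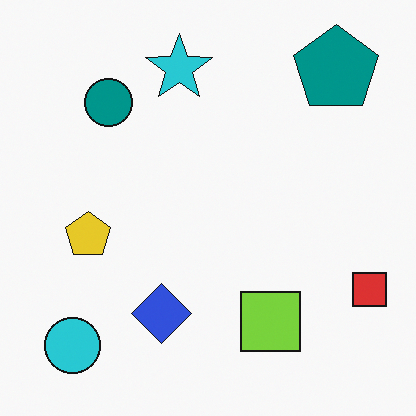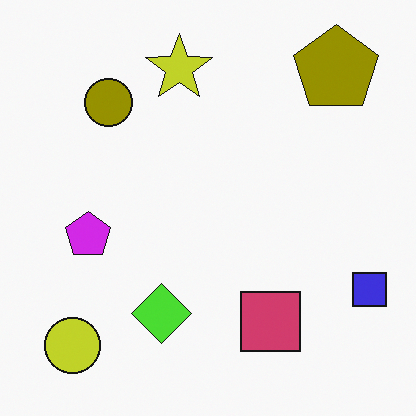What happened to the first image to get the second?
It was hue-shifted by a large amount.

Every shape's color has rotated by the same amount around the hue wheel — a uniform hue shift.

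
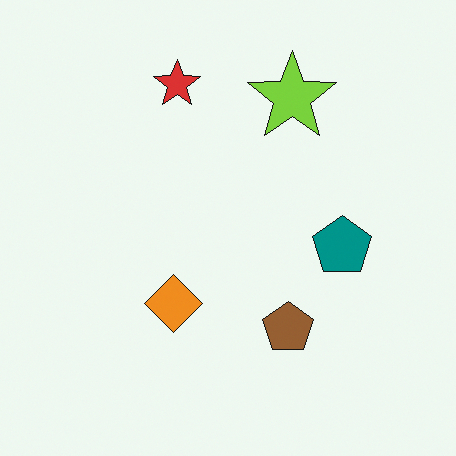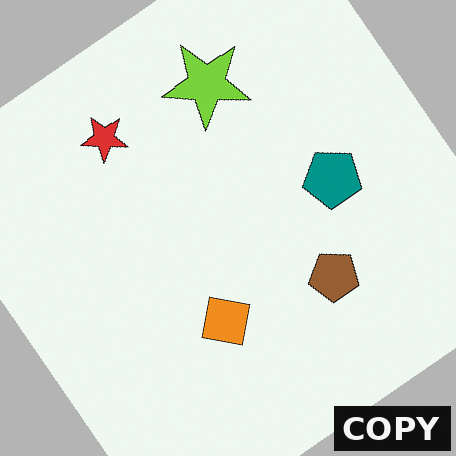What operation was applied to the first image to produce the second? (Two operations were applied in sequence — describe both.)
The transformation is: rotated counter-clockwise by a large amount — several tens of degrees, then watermarked with the text "COPY" in the lower-right corner.

Every shape is tilted by the same angle and the image corners show triangular fill wedges — a whole-image rotation by a non-right angle. A dark label reading "COPY" appears in the lower-right corner.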